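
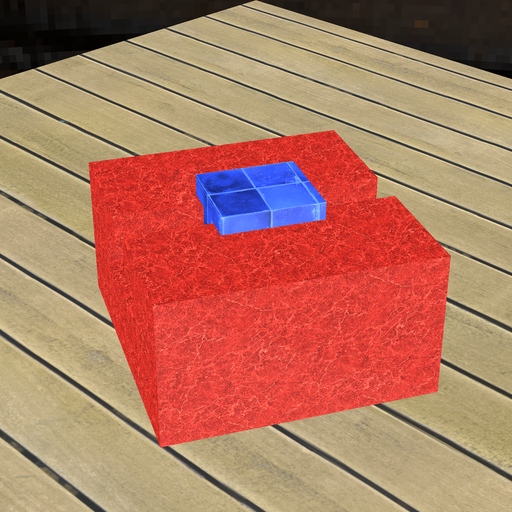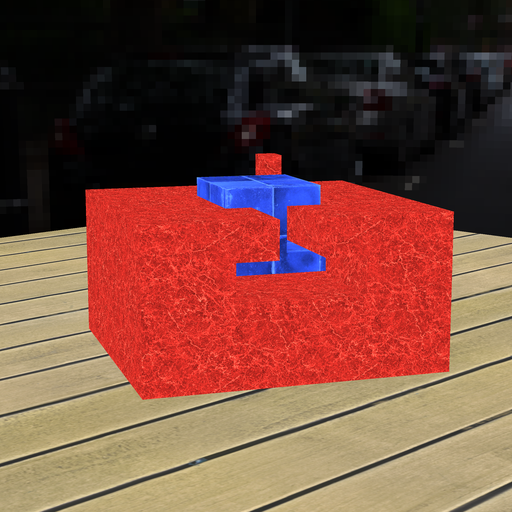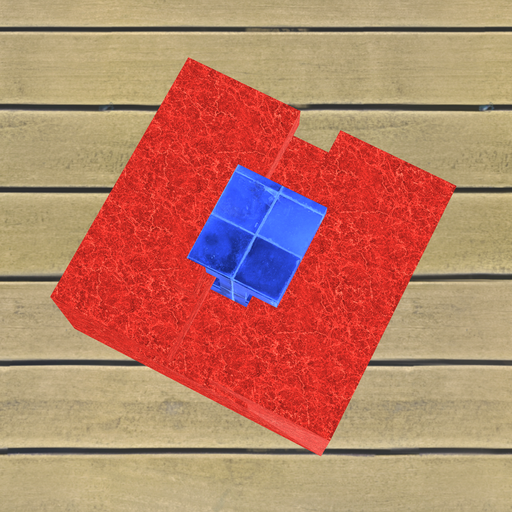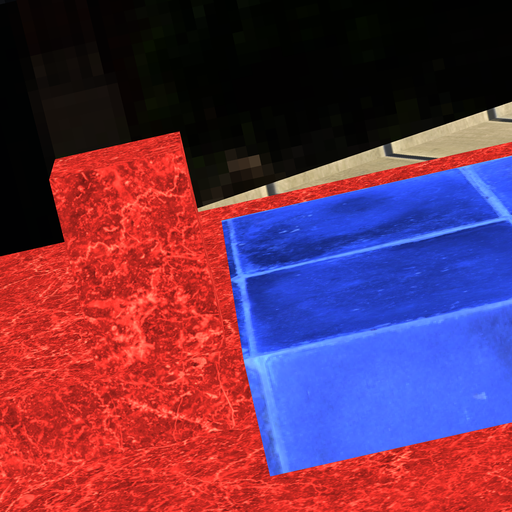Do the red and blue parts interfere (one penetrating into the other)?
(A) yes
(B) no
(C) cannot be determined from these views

(B) no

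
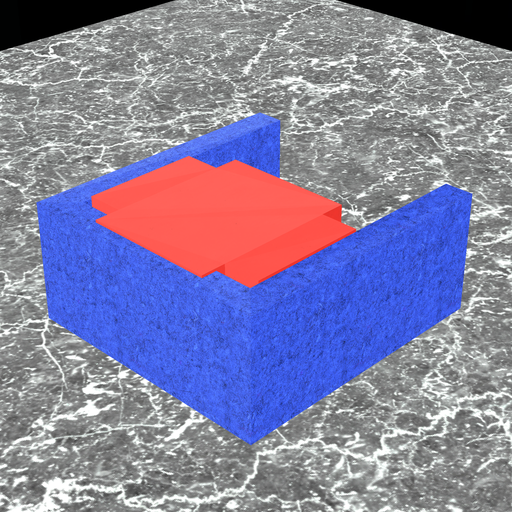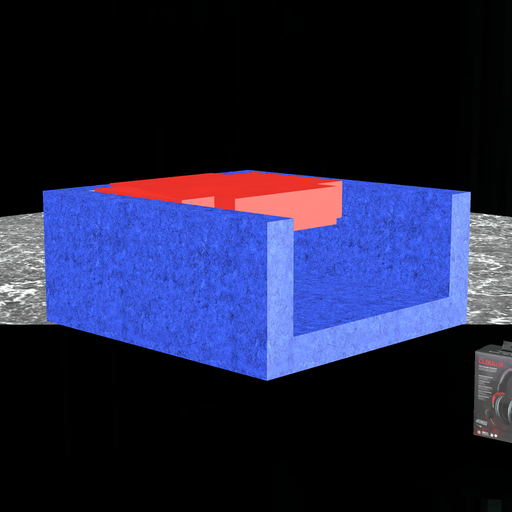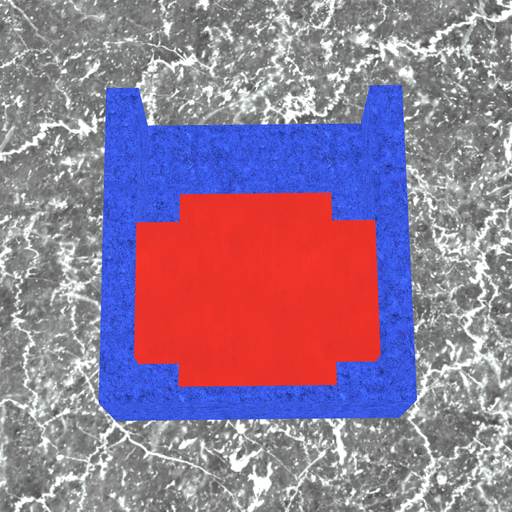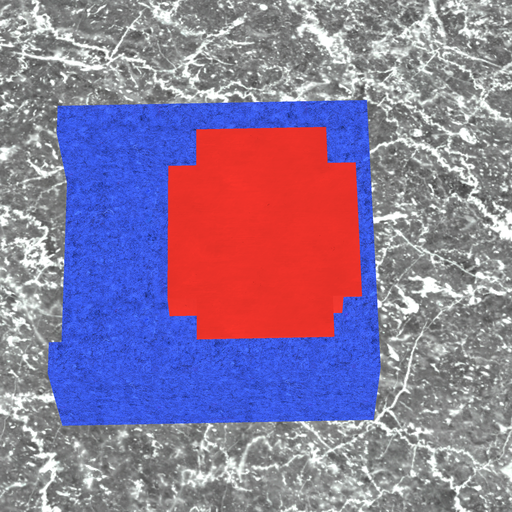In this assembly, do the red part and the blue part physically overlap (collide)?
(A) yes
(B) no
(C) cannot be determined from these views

(A) yes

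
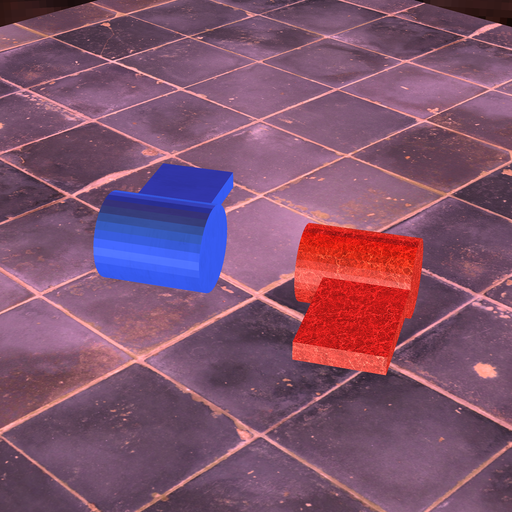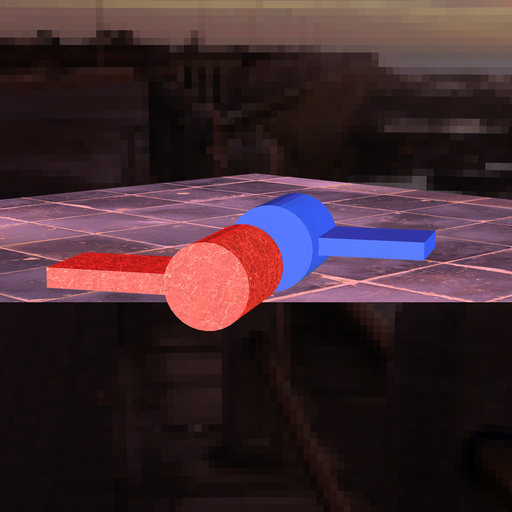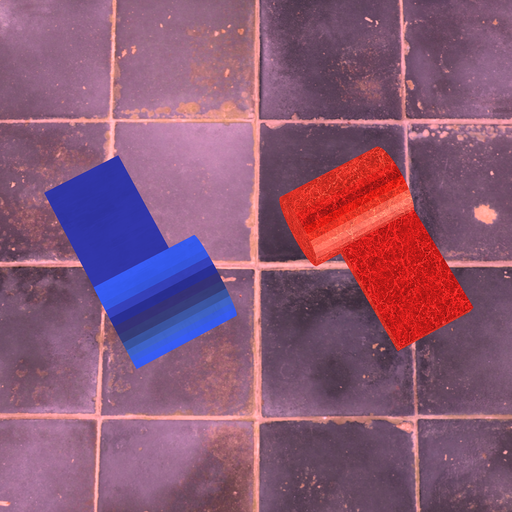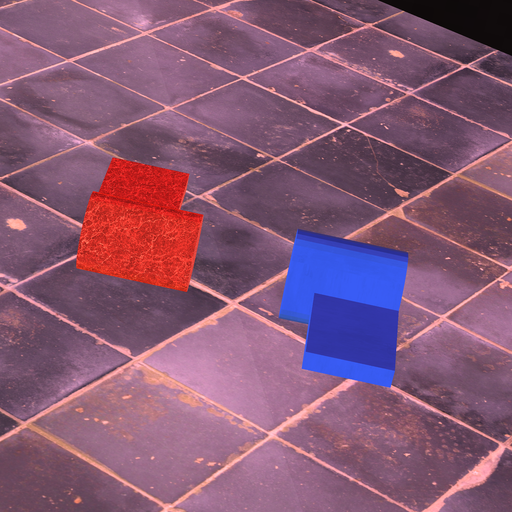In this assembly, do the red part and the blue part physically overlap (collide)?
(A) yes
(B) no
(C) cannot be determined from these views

(B) no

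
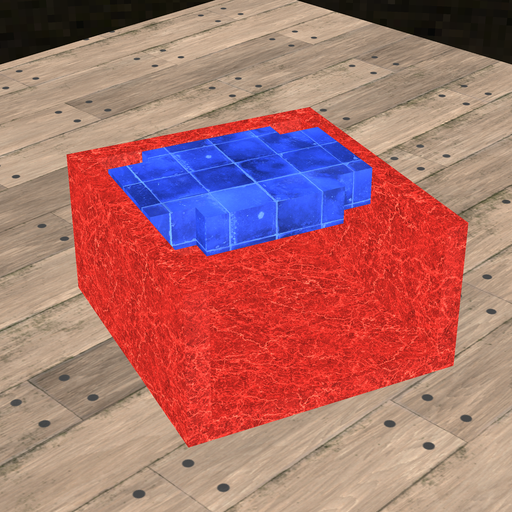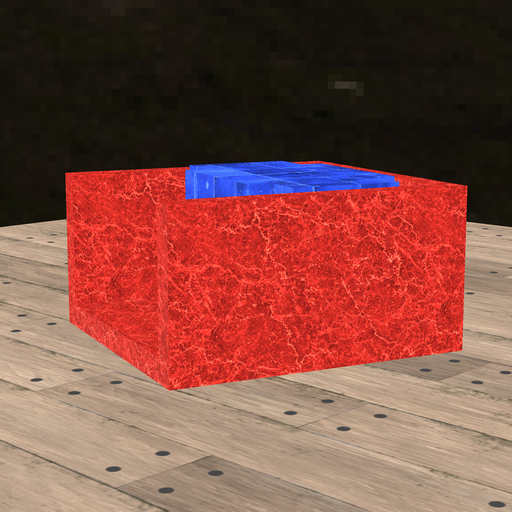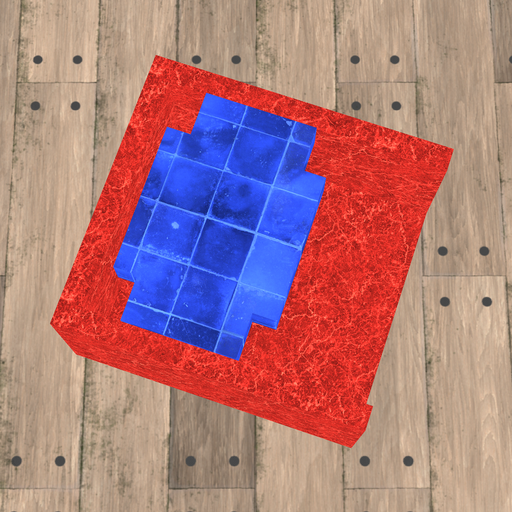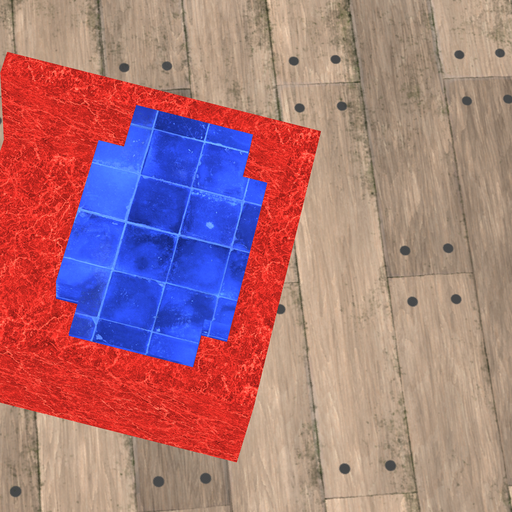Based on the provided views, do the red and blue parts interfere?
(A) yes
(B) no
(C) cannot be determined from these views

(B) no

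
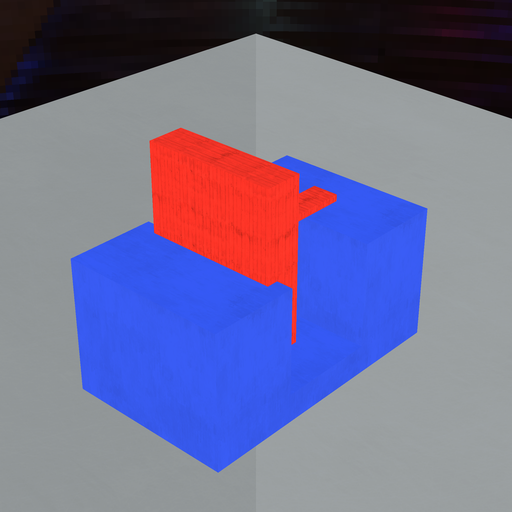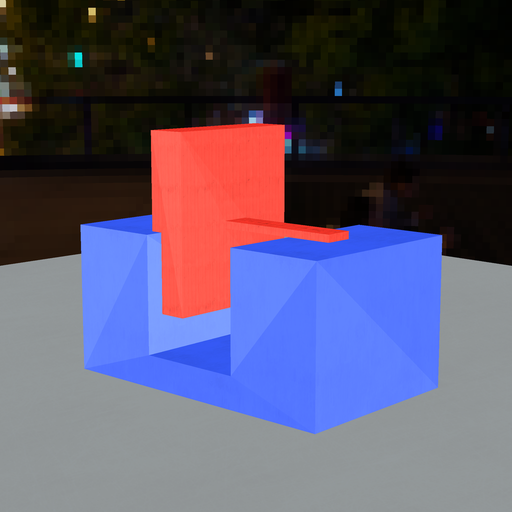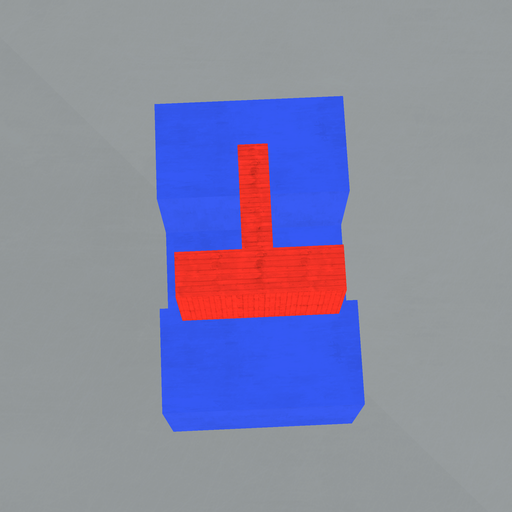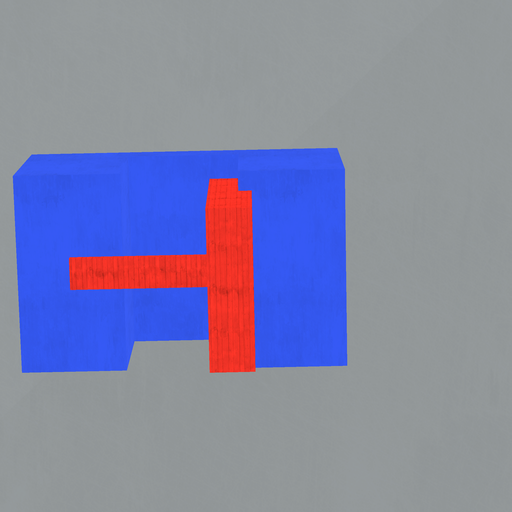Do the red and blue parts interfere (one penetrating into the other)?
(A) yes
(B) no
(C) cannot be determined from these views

(A) yes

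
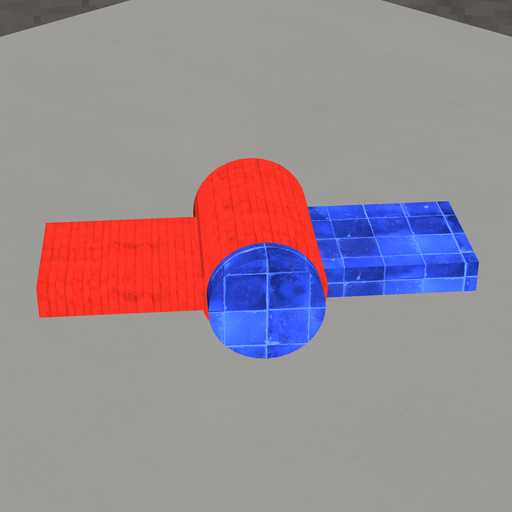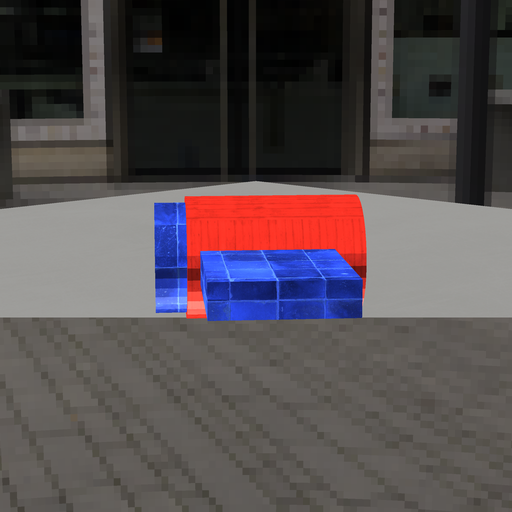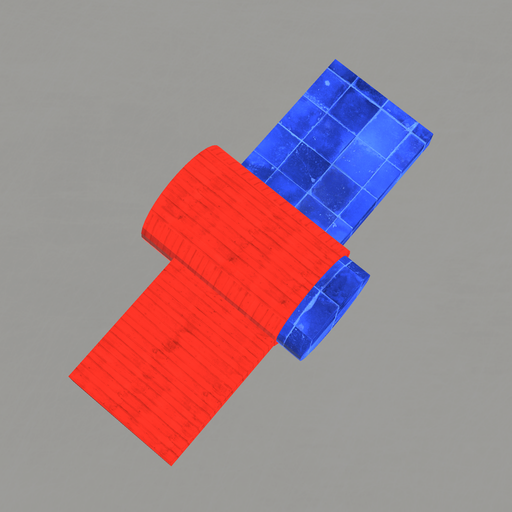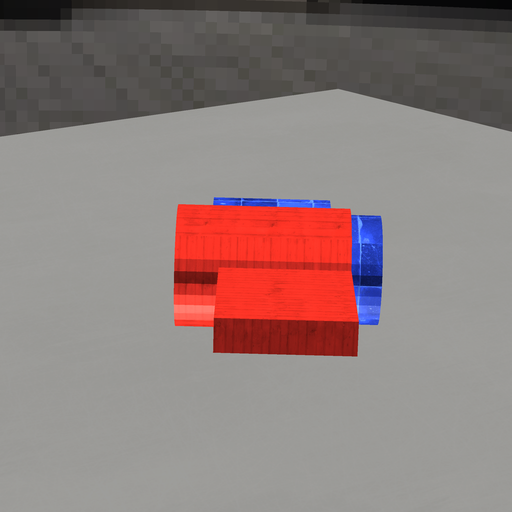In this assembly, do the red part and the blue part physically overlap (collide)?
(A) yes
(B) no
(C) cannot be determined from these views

(A) yes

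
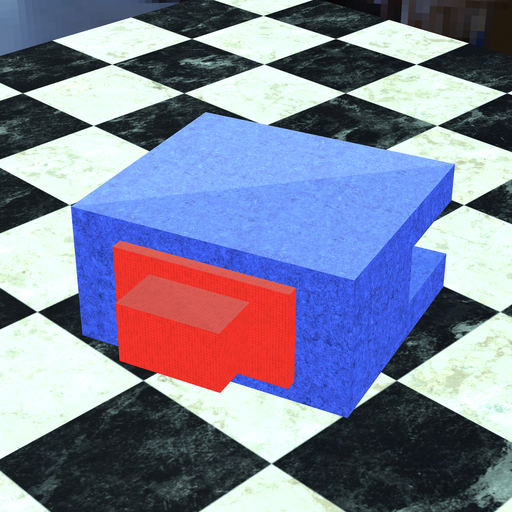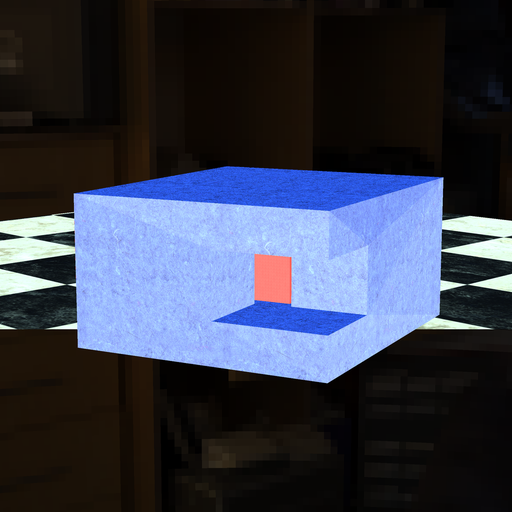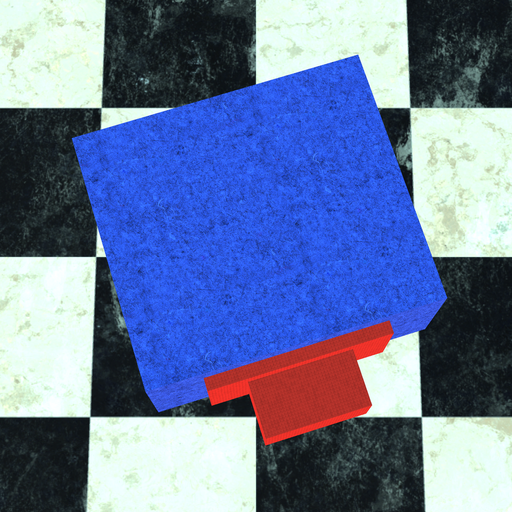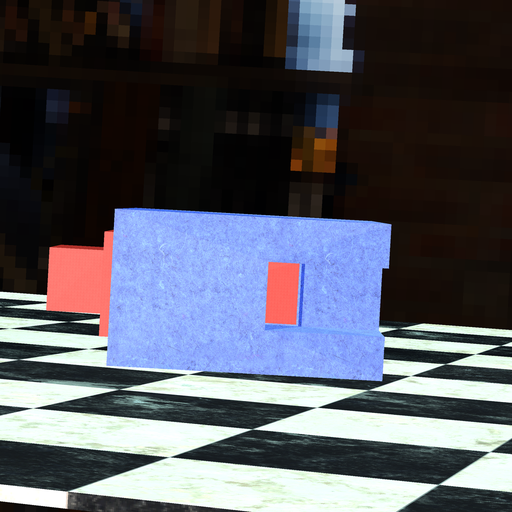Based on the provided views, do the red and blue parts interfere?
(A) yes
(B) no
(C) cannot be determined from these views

(B) no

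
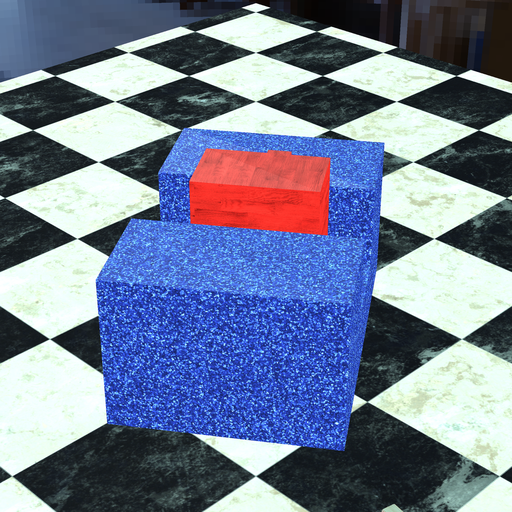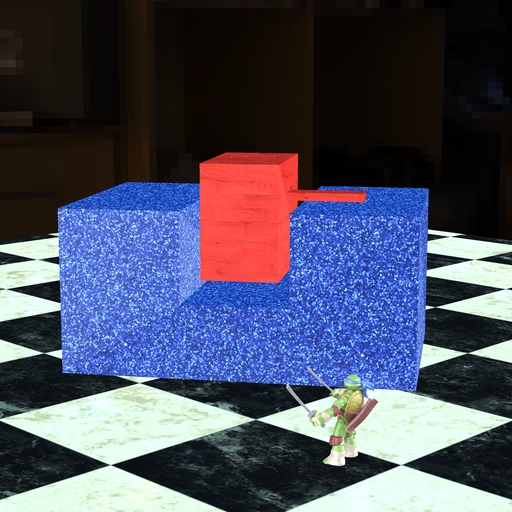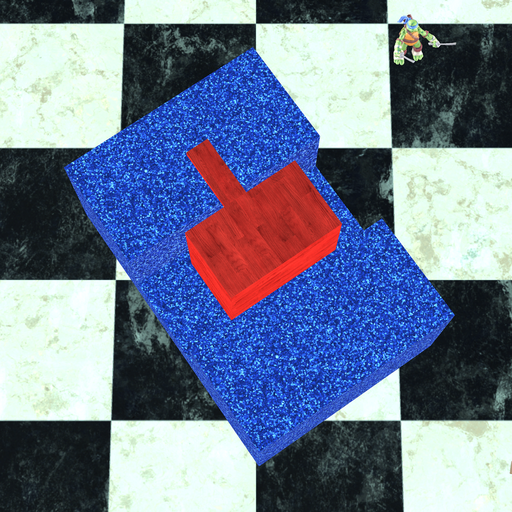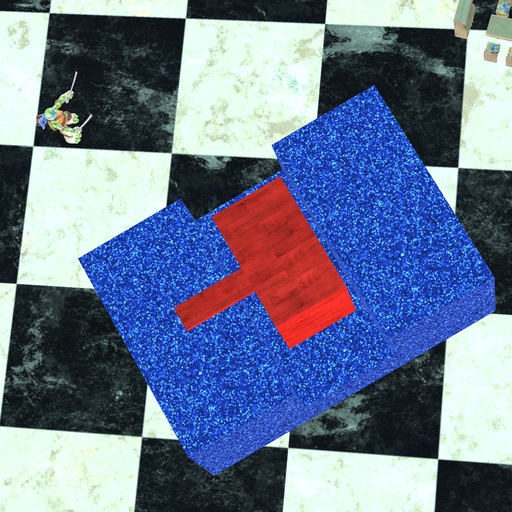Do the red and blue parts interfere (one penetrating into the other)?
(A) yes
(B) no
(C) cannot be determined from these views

(B) no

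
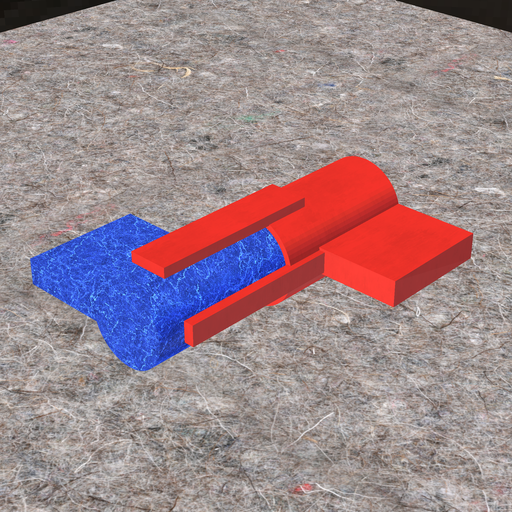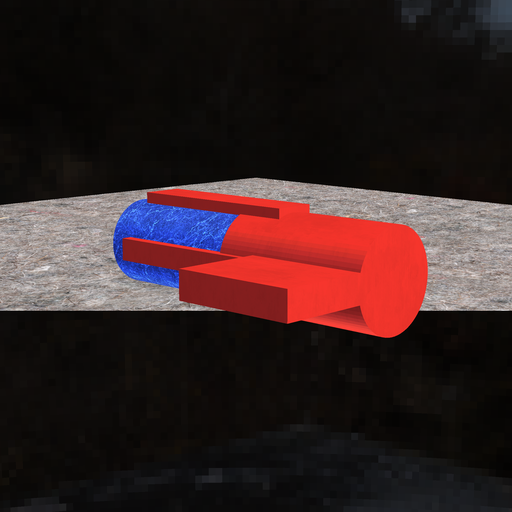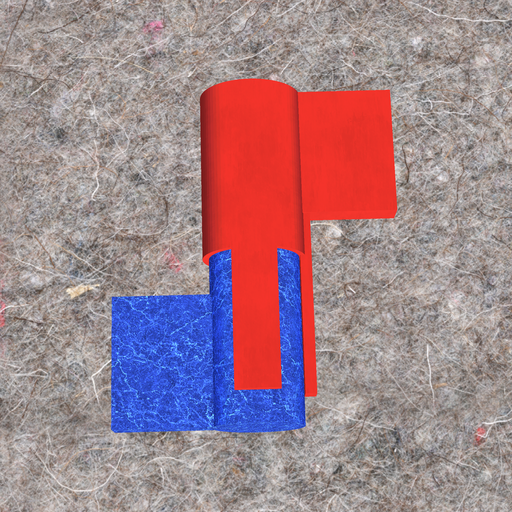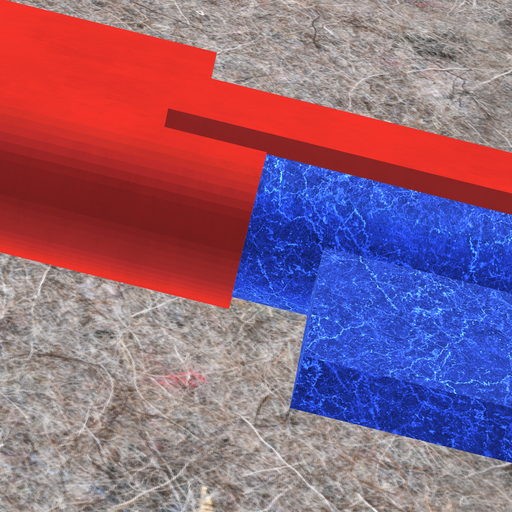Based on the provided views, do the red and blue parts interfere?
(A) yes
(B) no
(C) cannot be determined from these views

(A) yes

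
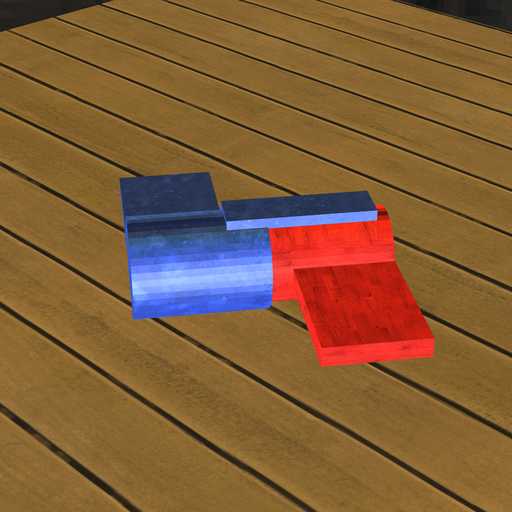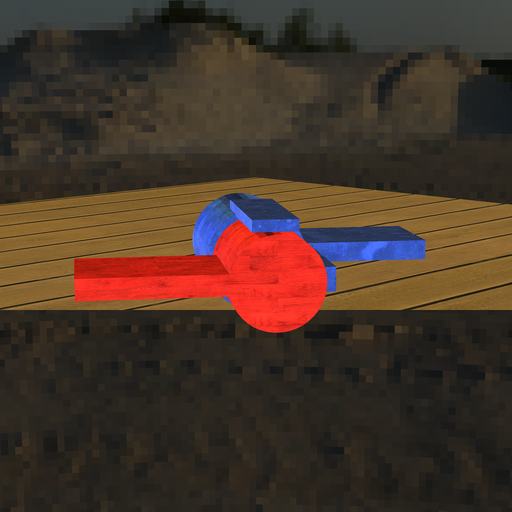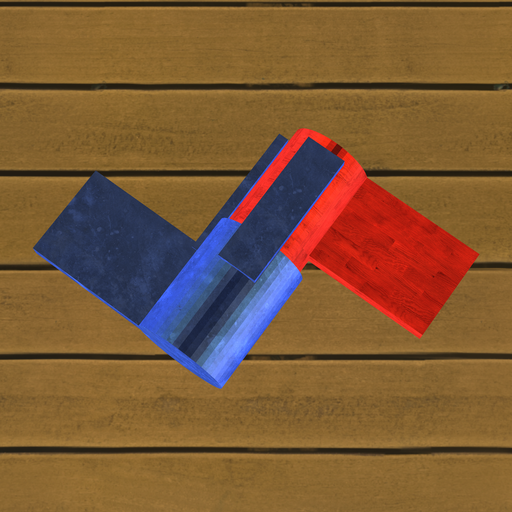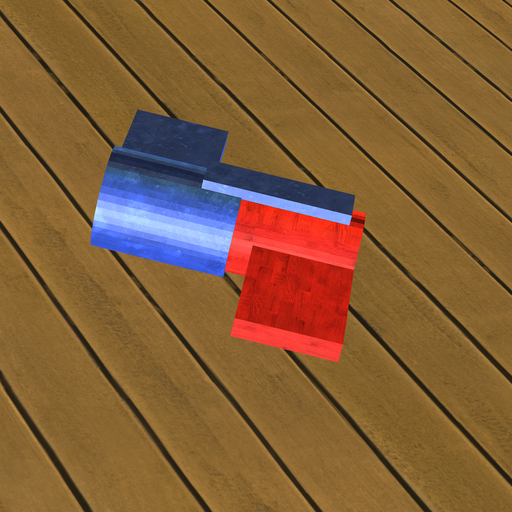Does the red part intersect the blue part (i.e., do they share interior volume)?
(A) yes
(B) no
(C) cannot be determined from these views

(A) yes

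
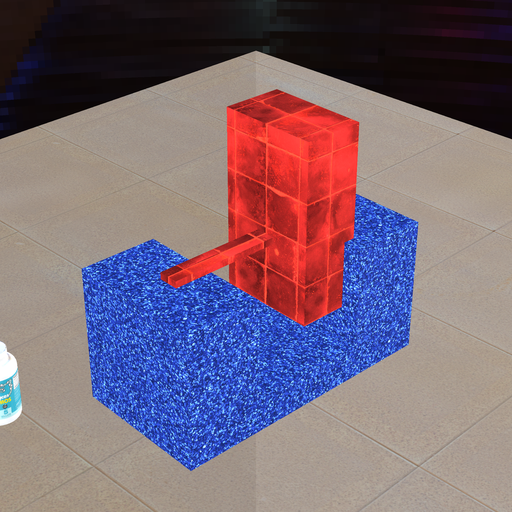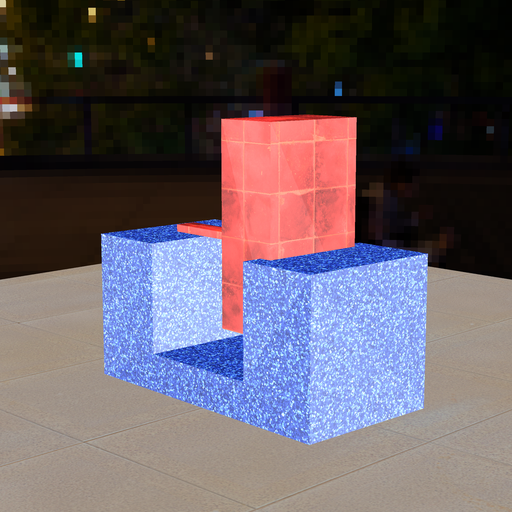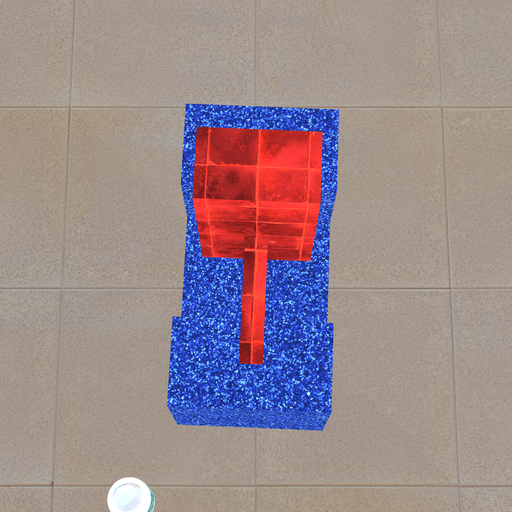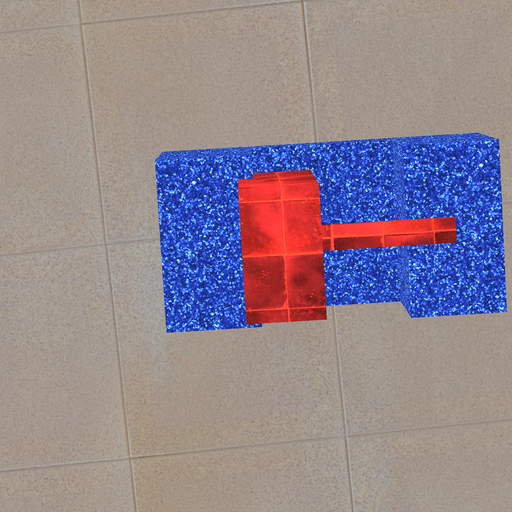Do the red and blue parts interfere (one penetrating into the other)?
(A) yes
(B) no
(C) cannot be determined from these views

(A) yes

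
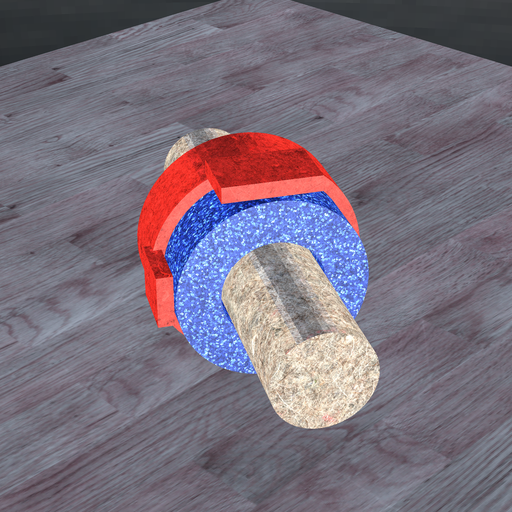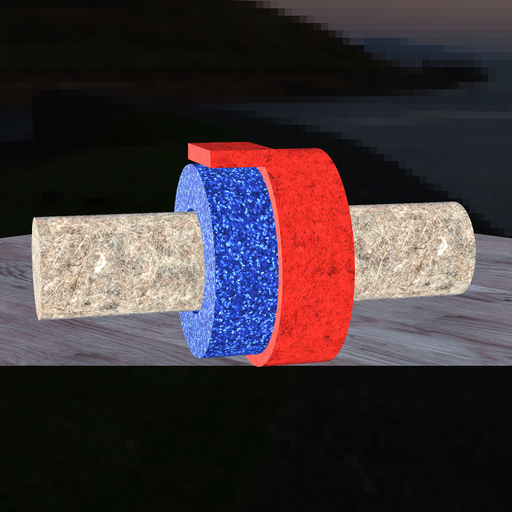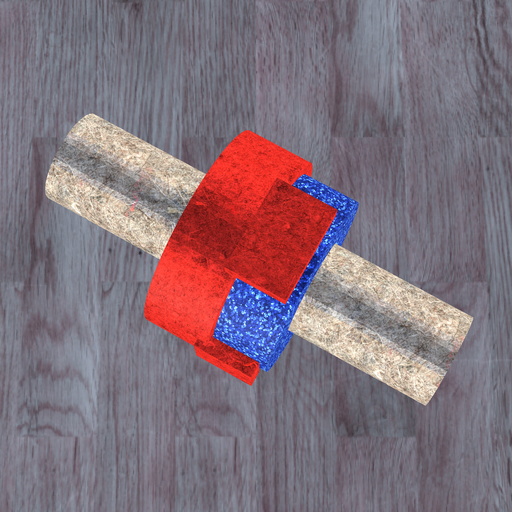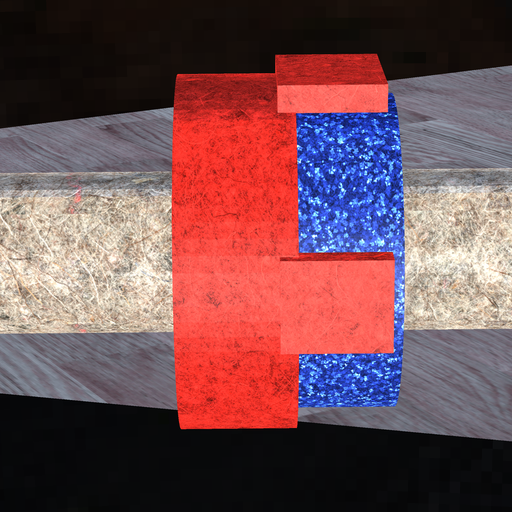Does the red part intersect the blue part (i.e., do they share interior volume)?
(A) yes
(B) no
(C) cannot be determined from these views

(A) yes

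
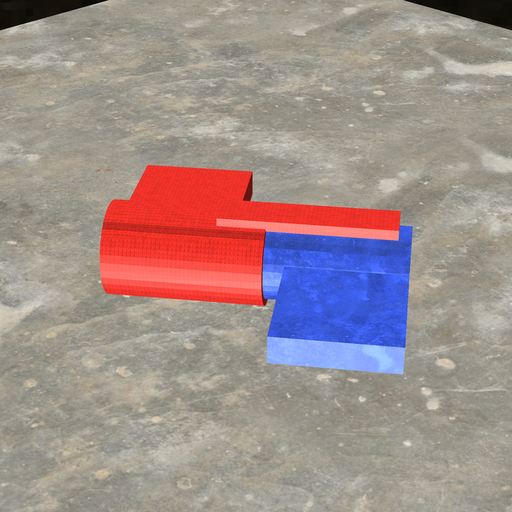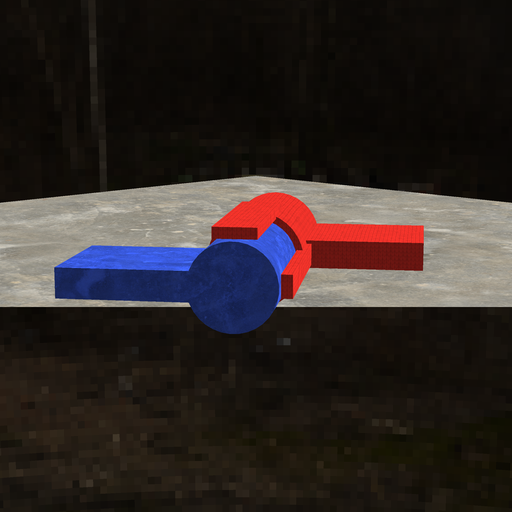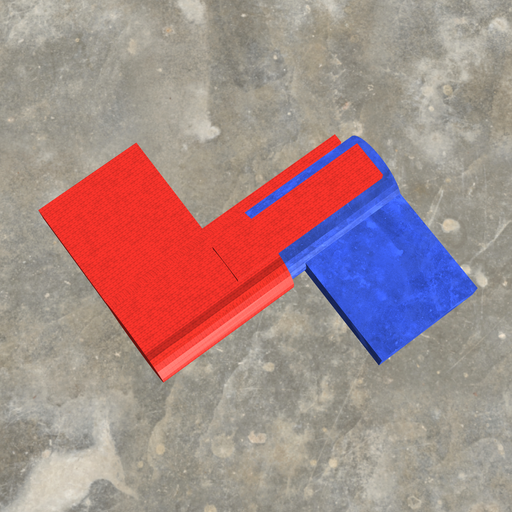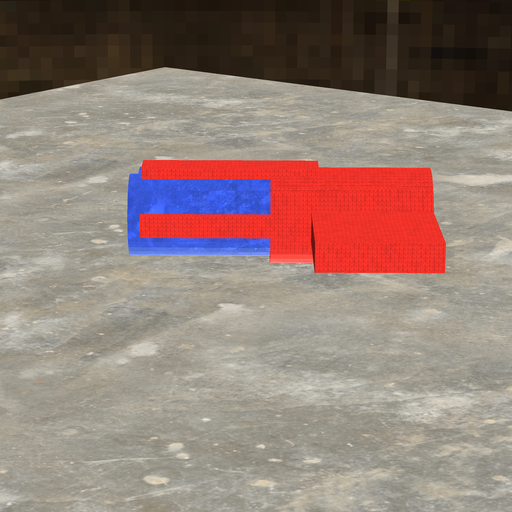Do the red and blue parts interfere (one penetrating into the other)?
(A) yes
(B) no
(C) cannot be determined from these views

(A) yes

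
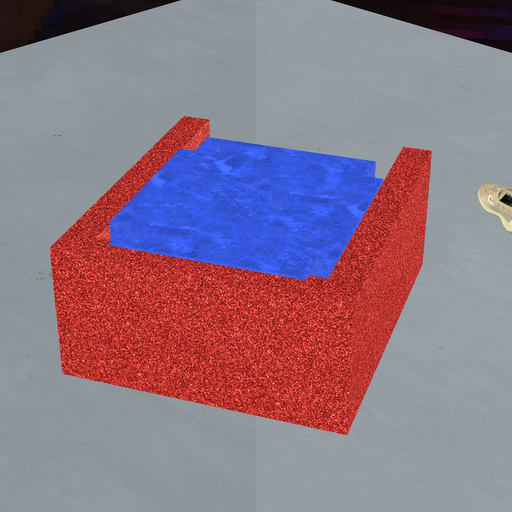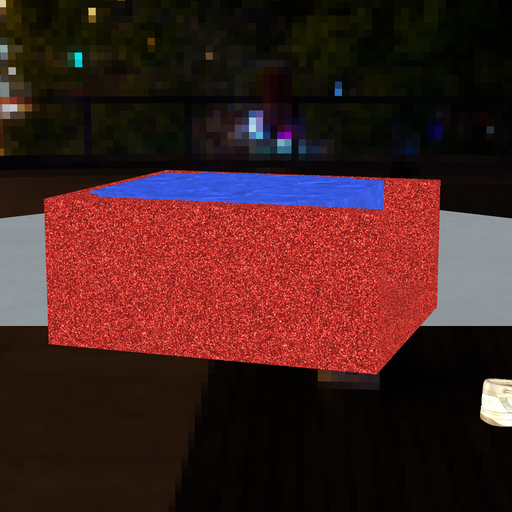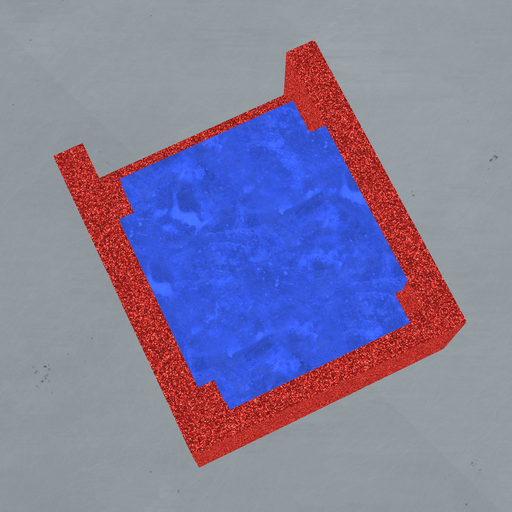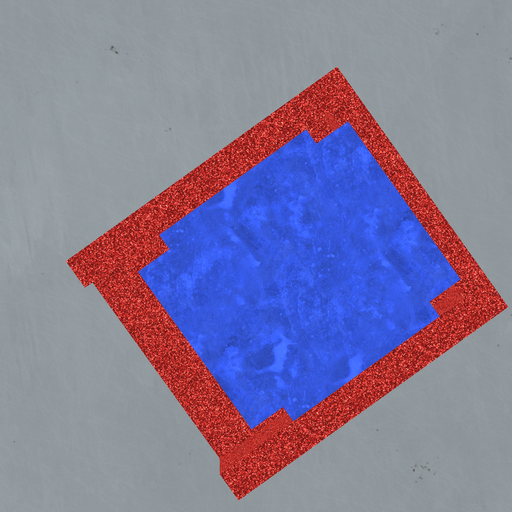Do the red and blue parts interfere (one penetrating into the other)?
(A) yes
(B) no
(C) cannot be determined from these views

(A) yes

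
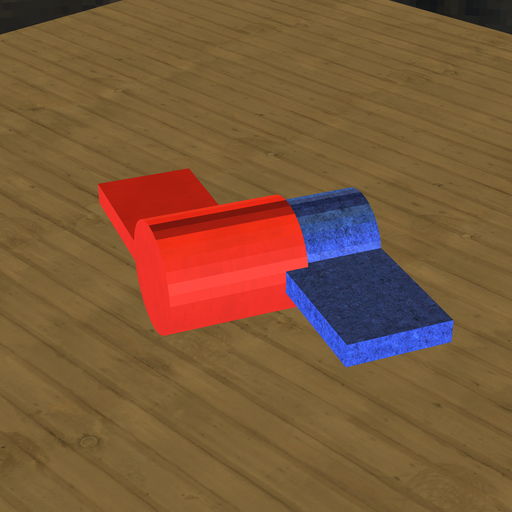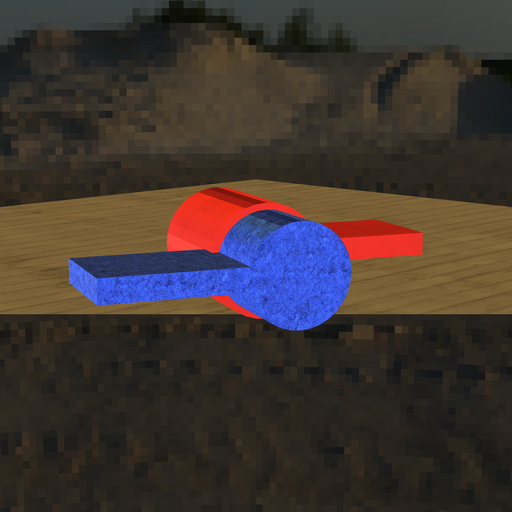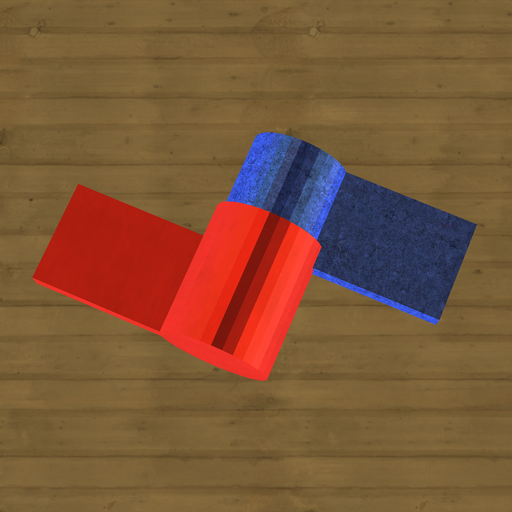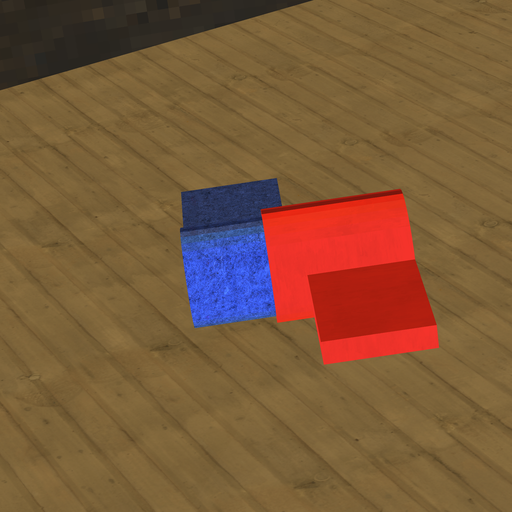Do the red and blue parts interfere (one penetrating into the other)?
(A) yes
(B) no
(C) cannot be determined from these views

(A) yes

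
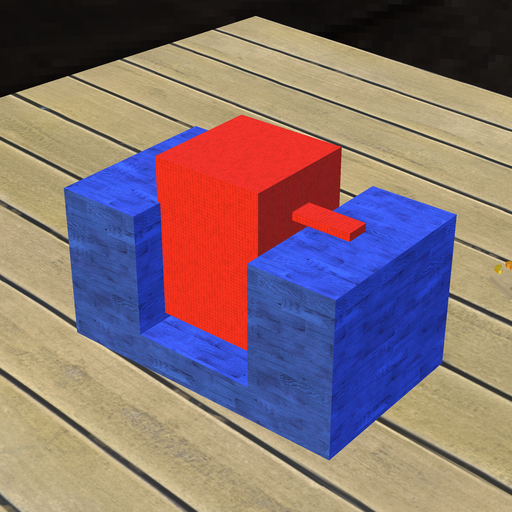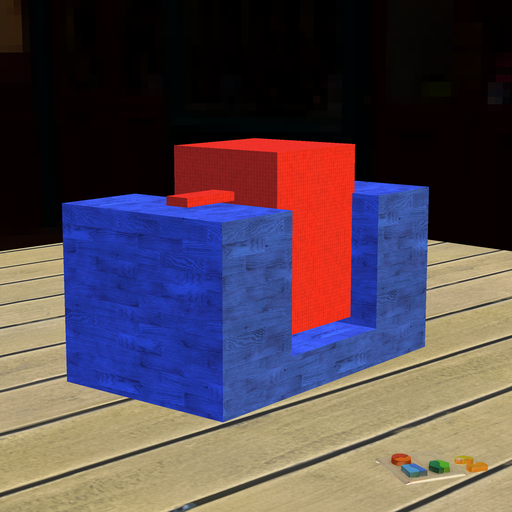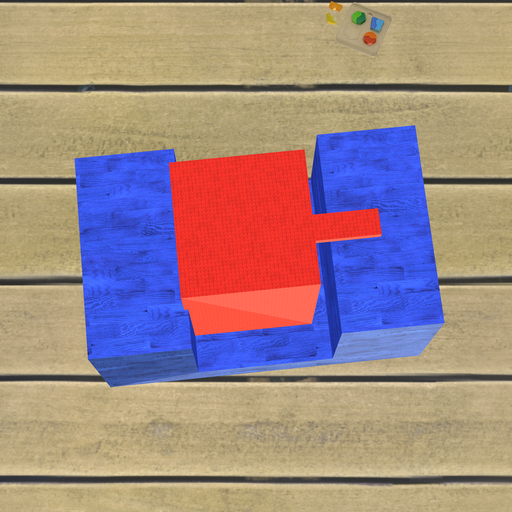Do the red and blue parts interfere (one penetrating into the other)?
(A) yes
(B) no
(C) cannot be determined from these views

(A) yes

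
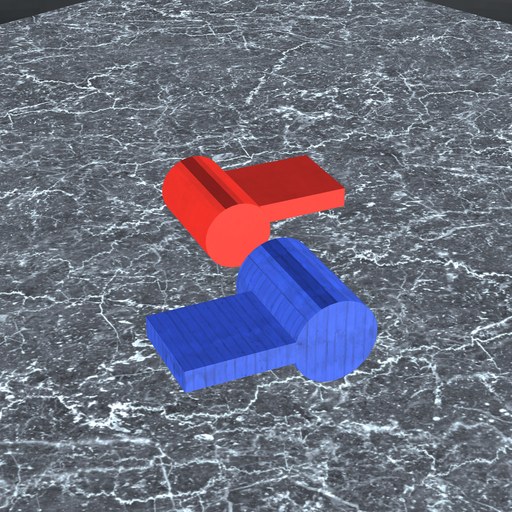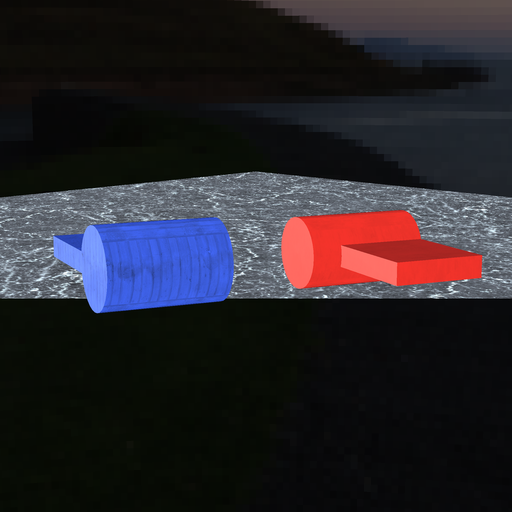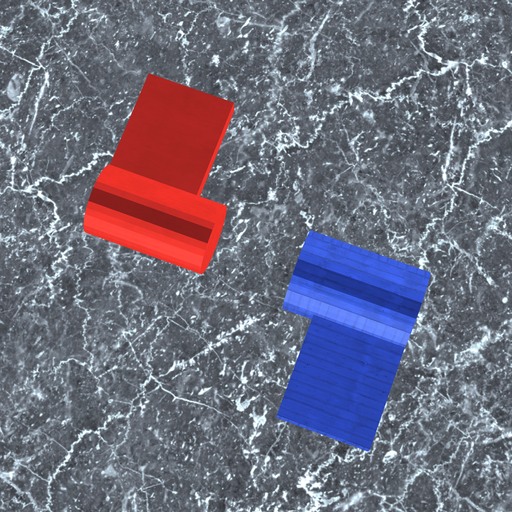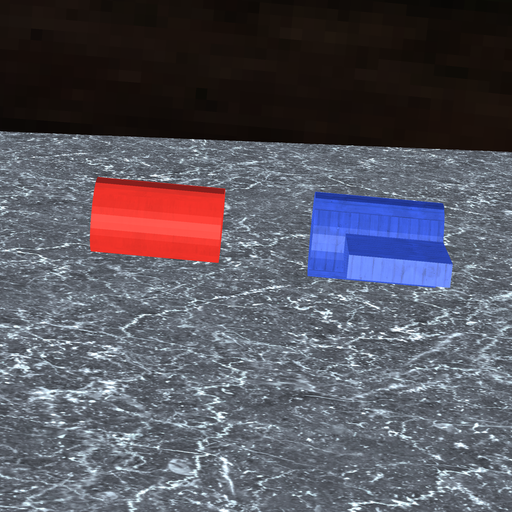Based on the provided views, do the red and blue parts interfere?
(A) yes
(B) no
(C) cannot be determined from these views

(B) no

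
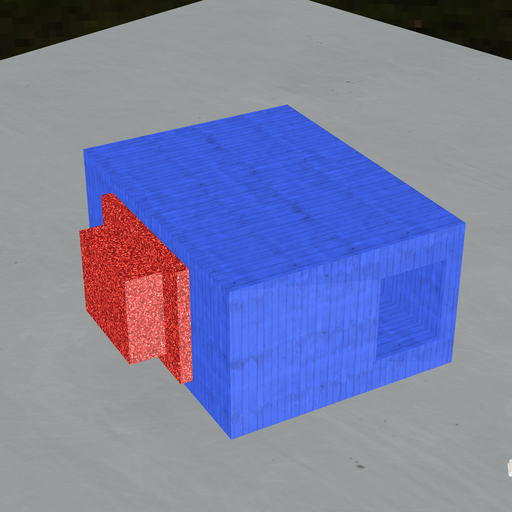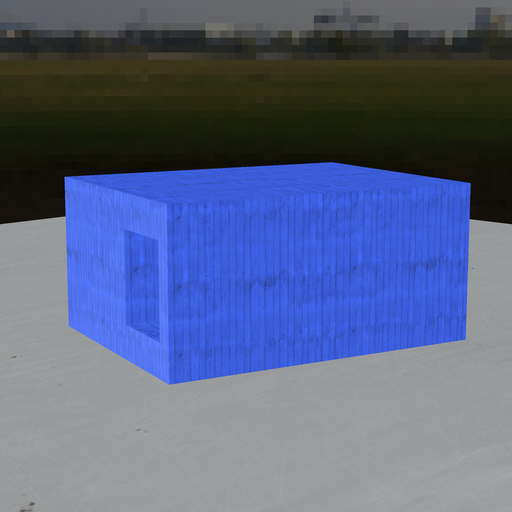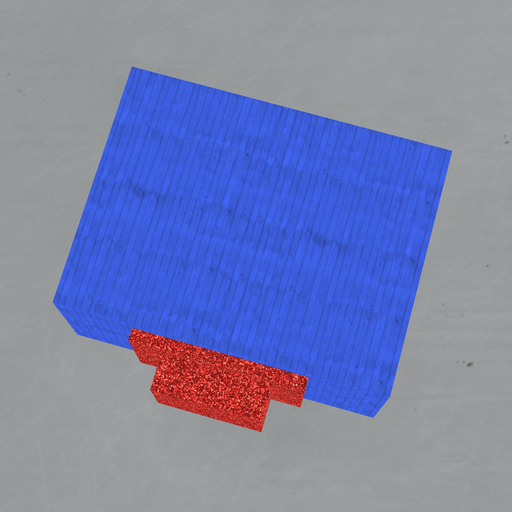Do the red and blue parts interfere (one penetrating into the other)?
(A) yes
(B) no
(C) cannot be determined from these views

(C) cannot be determined from these views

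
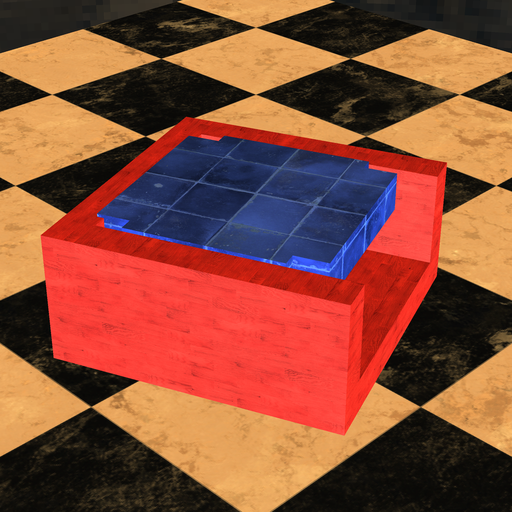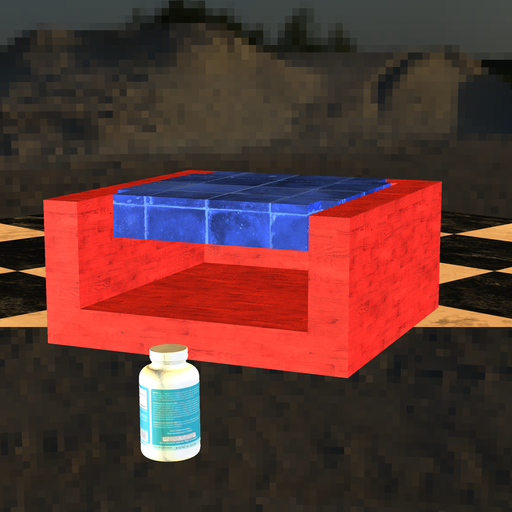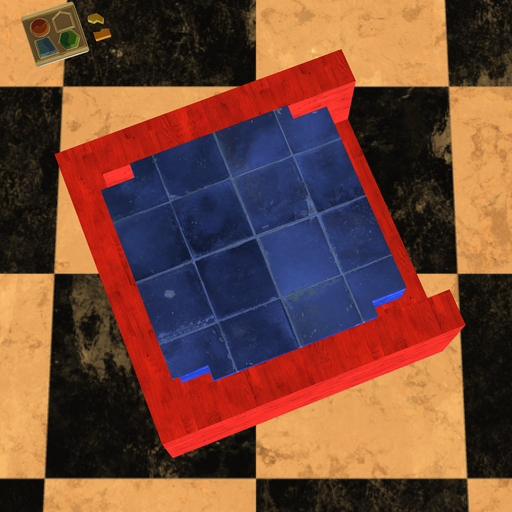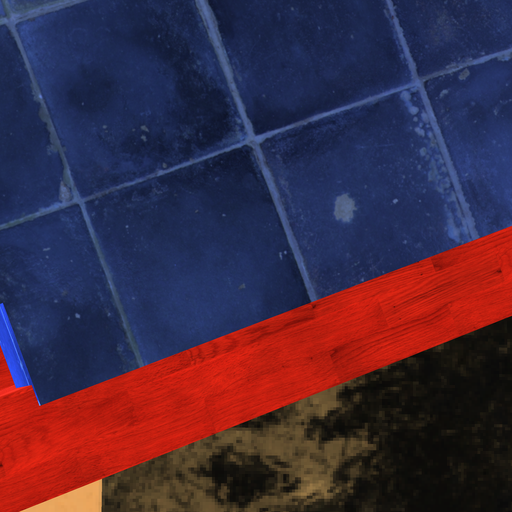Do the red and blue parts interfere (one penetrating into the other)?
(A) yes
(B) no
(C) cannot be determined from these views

(A) yes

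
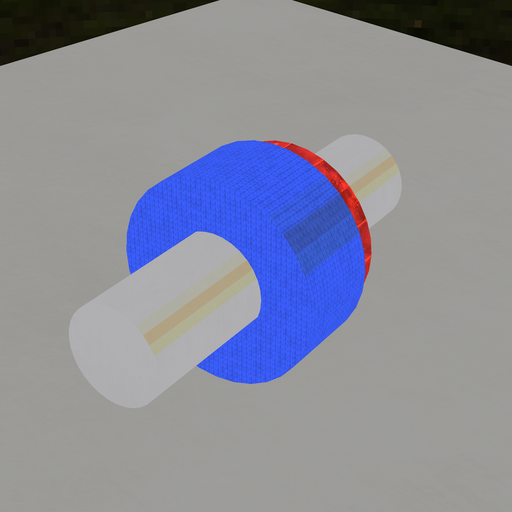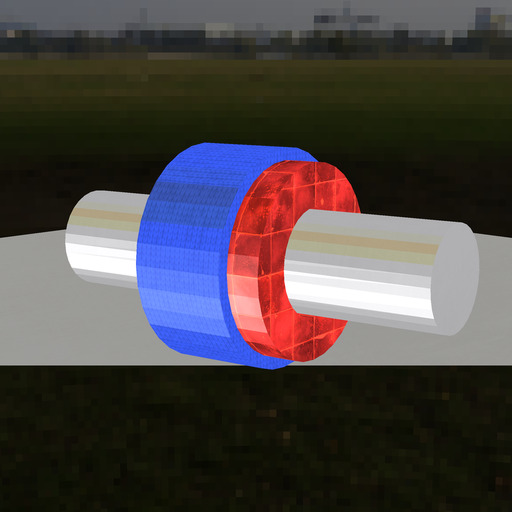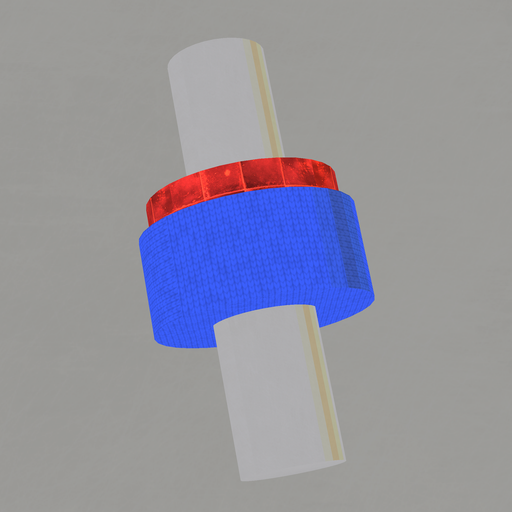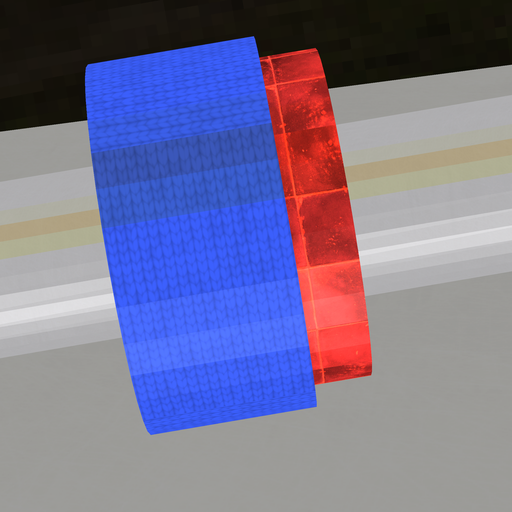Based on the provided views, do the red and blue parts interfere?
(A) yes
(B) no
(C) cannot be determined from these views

(A) yes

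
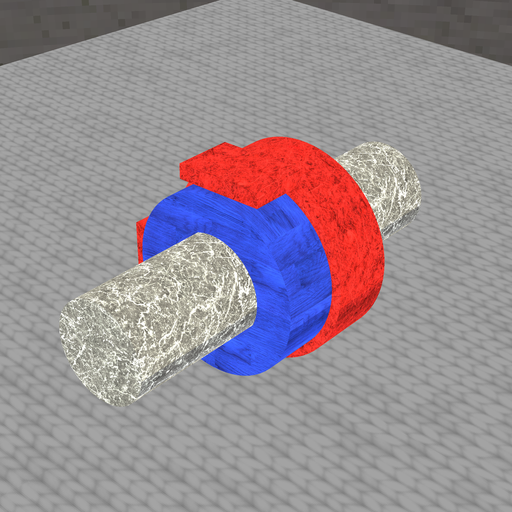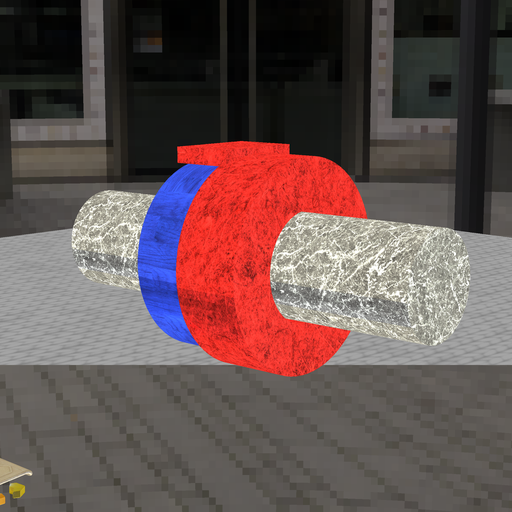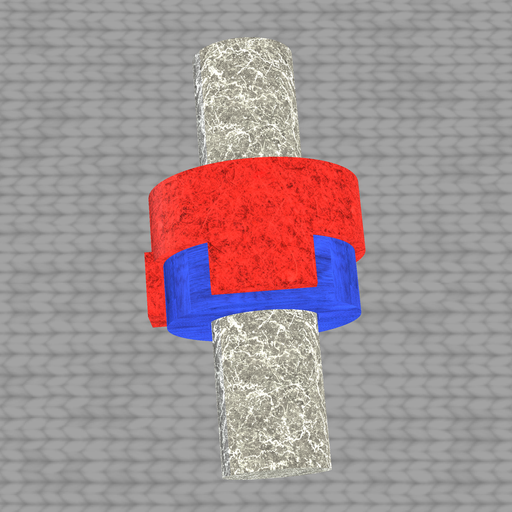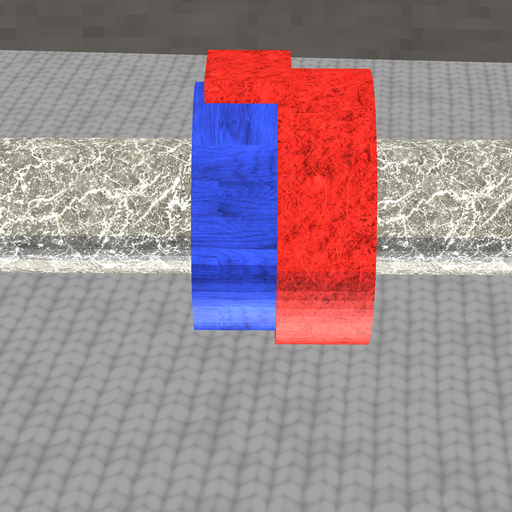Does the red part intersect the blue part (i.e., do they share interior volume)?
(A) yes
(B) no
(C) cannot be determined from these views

(A) yes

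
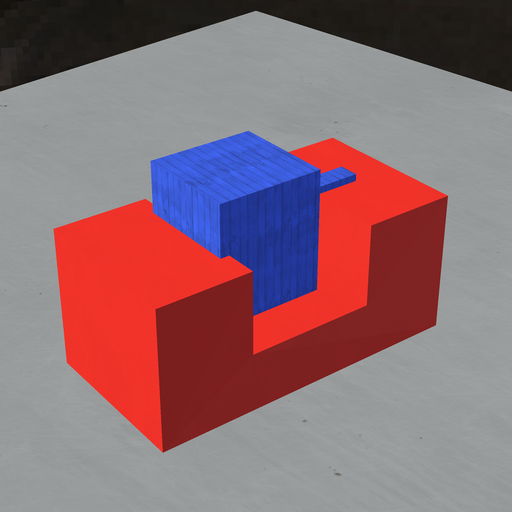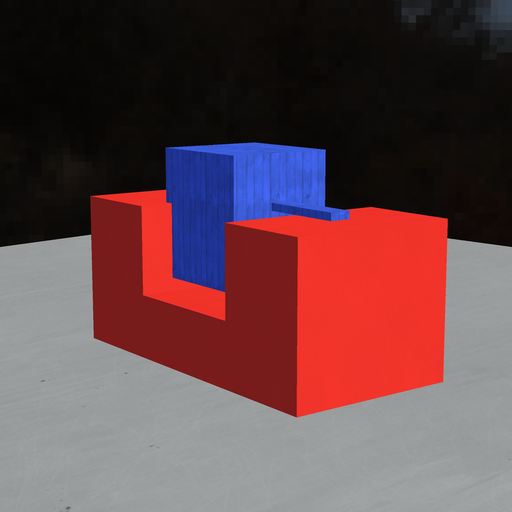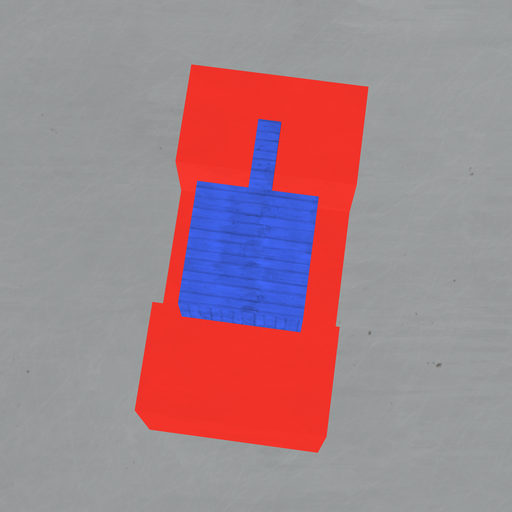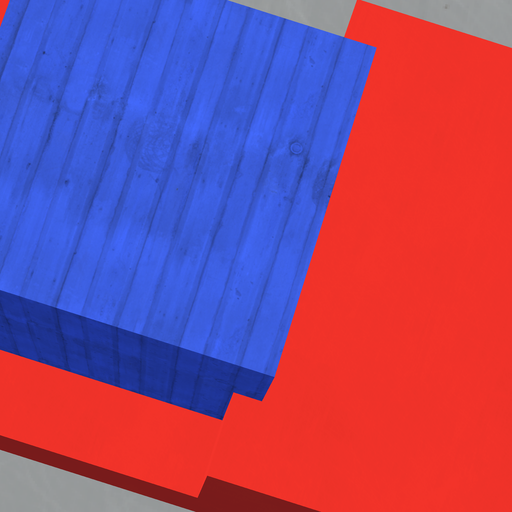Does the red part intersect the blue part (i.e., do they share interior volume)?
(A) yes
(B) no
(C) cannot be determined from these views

(A) yes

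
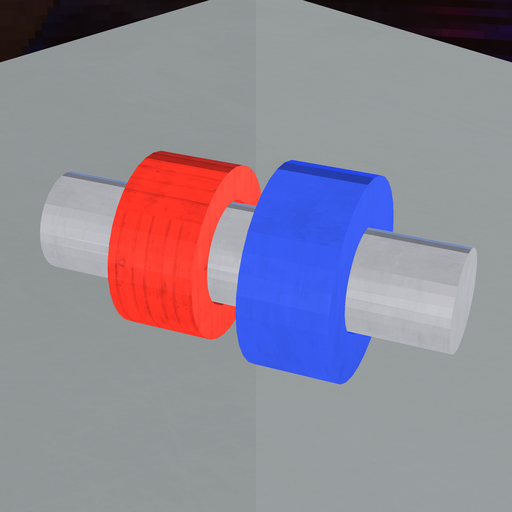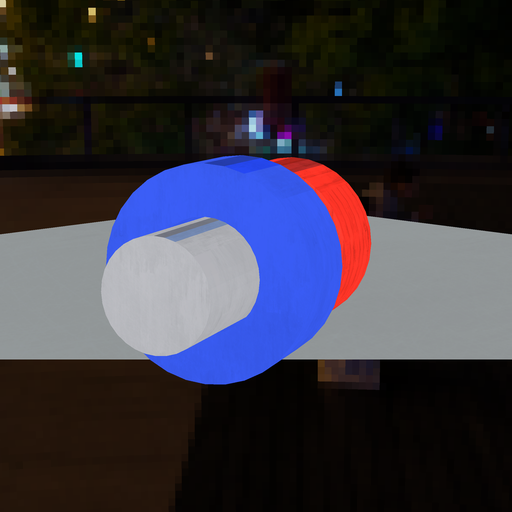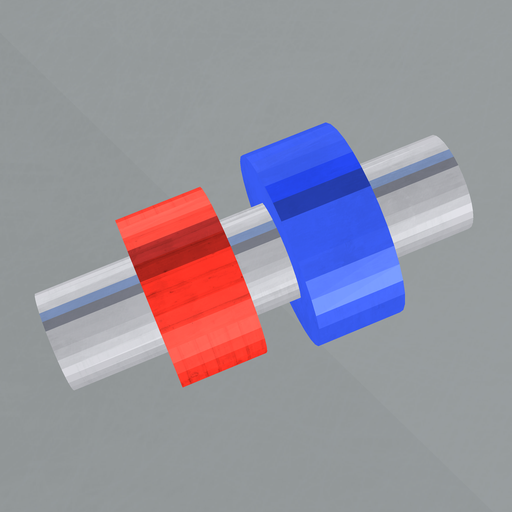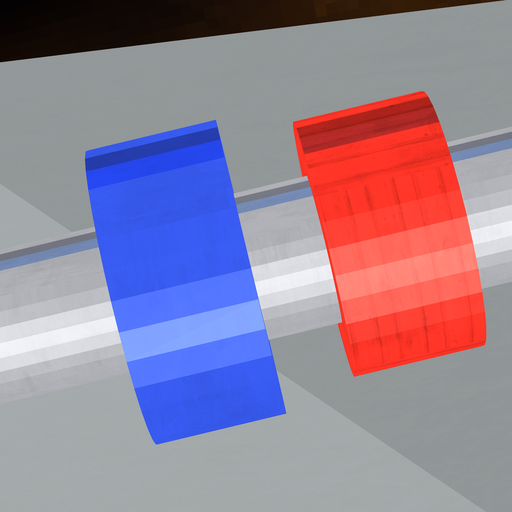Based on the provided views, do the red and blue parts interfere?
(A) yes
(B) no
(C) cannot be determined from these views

(B) no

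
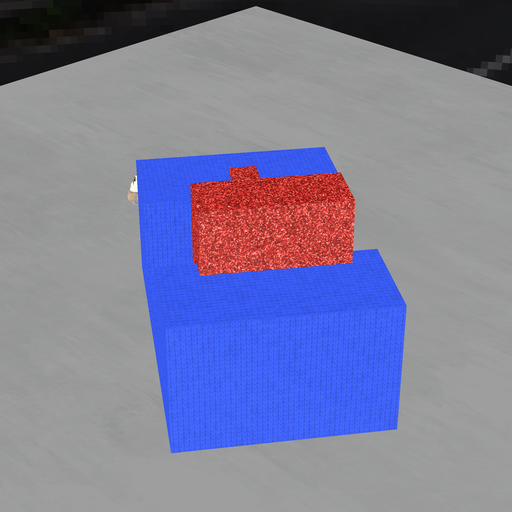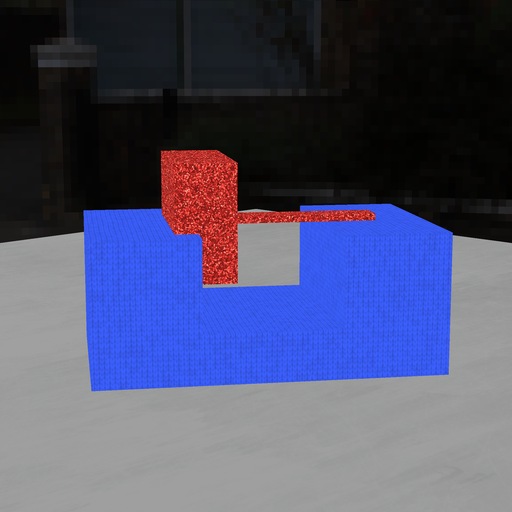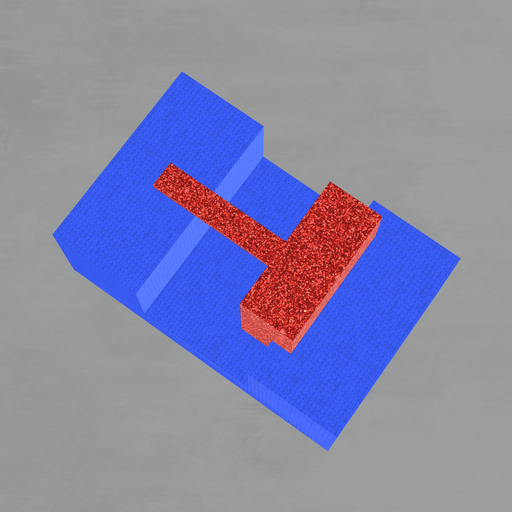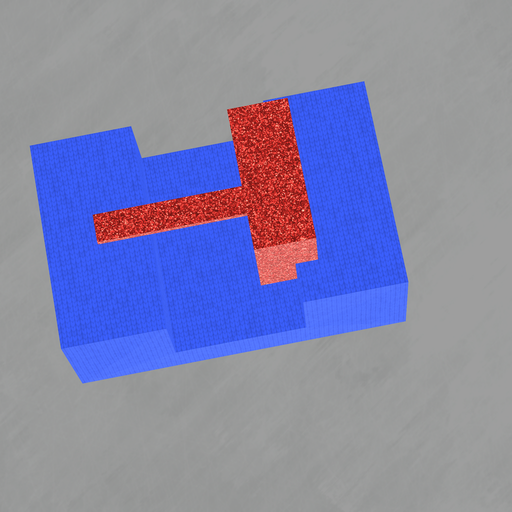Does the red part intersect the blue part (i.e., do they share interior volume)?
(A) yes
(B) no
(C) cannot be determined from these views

(A) yes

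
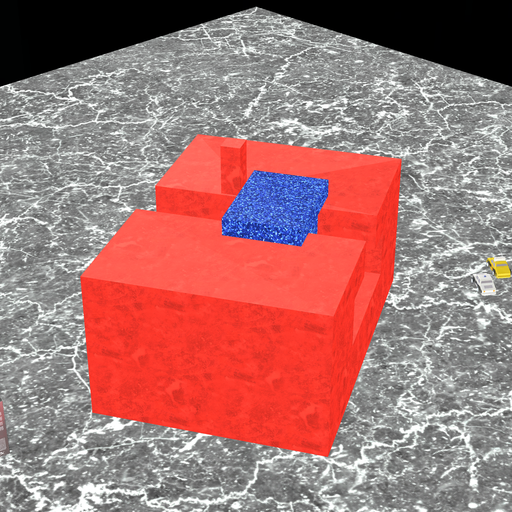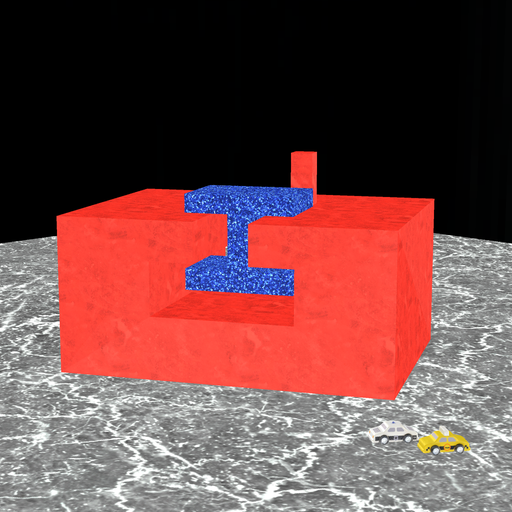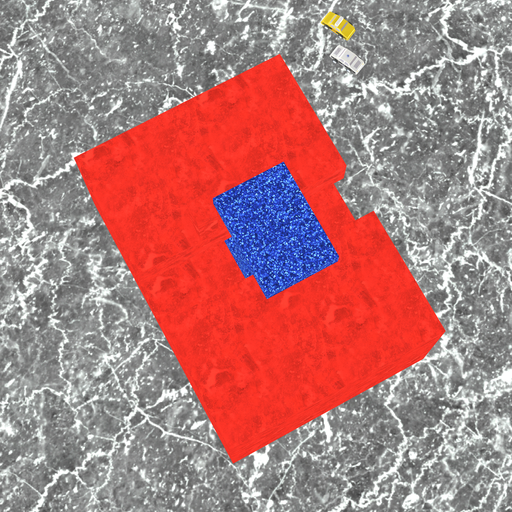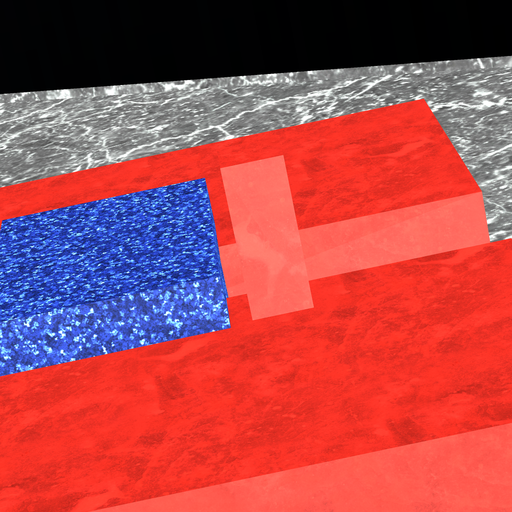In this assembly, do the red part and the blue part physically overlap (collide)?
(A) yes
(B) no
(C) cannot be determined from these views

(B) no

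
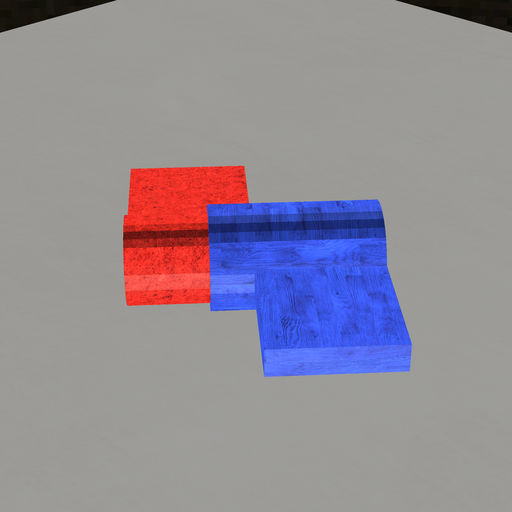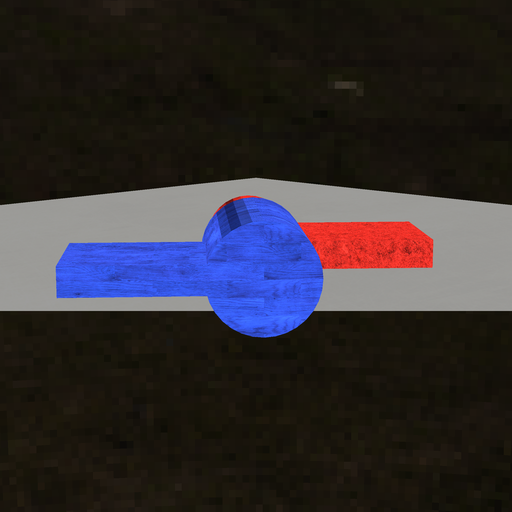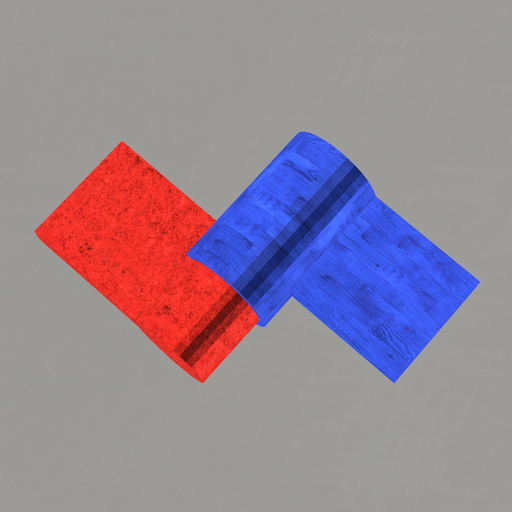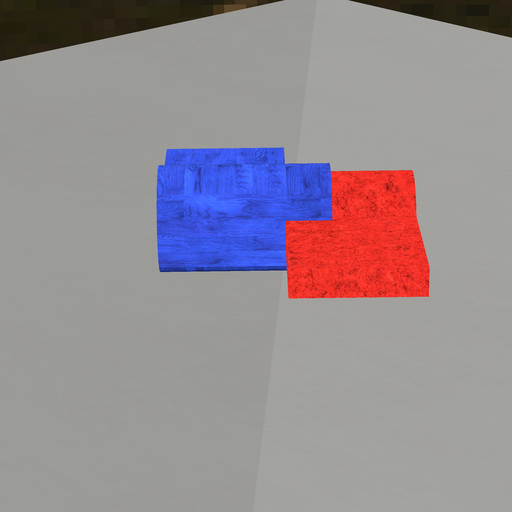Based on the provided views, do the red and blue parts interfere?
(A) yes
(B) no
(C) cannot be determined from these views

(A) yes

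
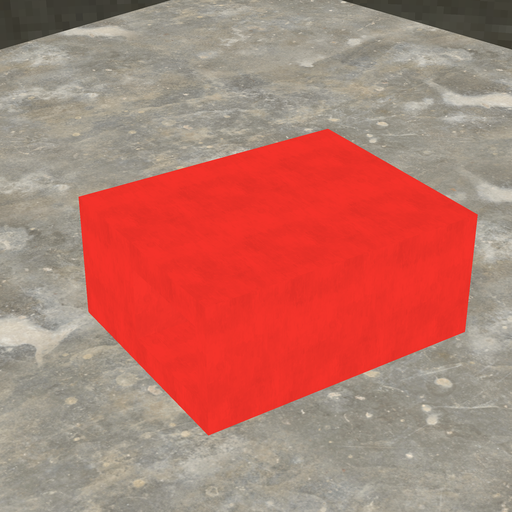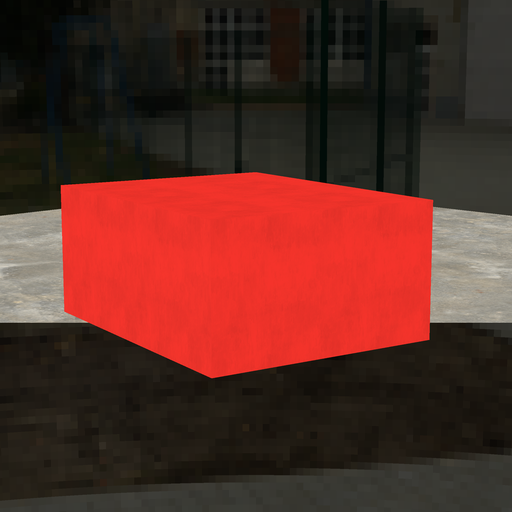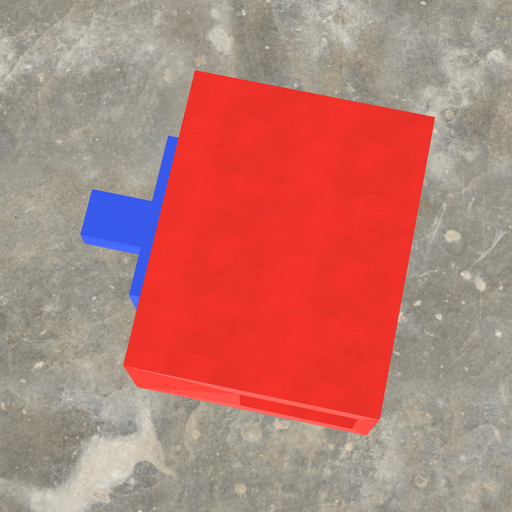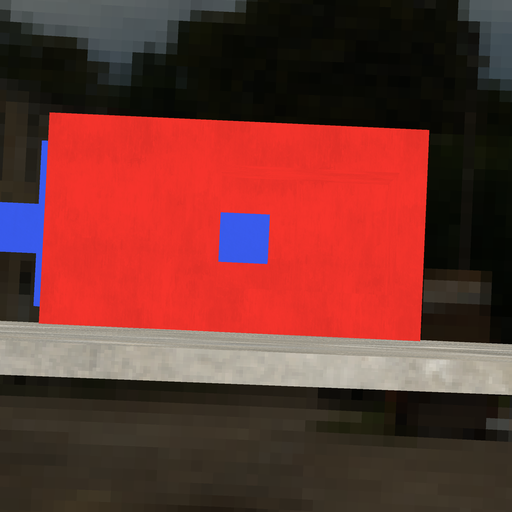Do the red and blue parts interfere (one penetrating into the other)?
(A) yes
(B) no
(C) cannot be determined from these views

(B) no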